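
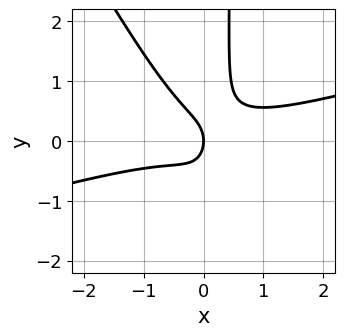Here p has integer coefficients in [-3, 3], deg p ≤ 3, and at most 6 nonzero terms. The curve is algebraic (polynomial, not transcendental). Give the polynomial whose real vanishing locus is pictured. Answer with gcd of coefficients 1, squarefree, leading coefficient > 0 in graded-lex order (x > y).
x^3 - 3*x^2*y - 2*x*y^2 + y^2 + x

(a) Degree: no degree-2 curve has this shape, so deg p = 3.
(b) Reading off the gridlines: one x-axis crossing is at x = 0; it meets the y-axis at y = 0 (among the integer gridlines).
(c) Fitting integer coefficients to these (and the overall shape) gives p.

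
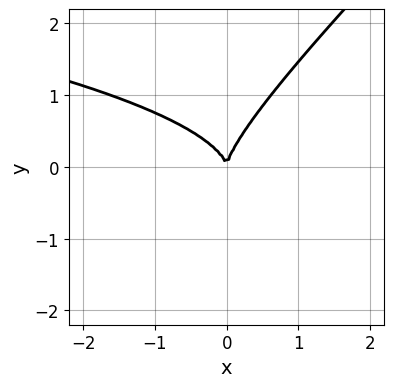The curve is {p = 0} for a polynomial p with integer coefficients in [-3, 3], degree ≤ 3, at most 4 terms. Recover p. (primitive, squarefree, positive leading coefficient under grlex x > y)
x*y^2 - y^3 + x^2

1. The degree is 3 — a generic line meets the curve in up to 3 points.
2. From the visible intercepts: one x-axis crossing is at x = 0; it crosses the y-axis at the gridline y = 0.
3. Solving for integer coefficients yields p as stated.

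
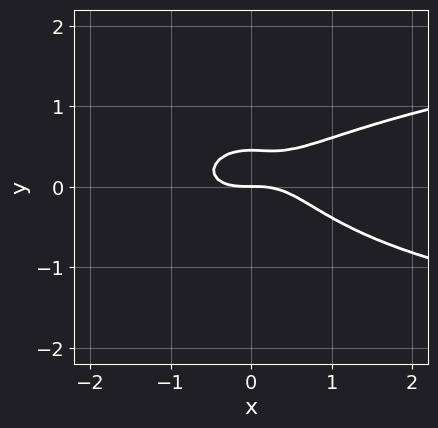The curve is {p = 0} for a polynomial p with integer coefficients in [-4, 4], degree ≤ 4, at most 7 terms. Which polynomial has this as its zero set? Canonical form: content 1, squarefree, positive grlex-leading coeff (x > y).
2*x^2*y^2 + y^4 - x^3 + 2*y^2 - y

1. deg p = 4. No degree-3 curve has this shape.
2. Reading off the gridlines: it crosses the x-axis at the gridline x = 0; one y-axis crossing is at y = 0.
3. Assembling these constraints gives the stated polynomial.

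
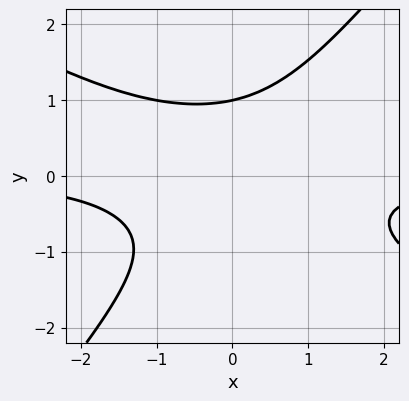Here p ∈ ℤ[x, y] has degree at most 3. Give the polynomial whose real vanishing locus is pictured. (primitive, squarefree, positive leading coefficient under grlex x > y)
(a) Degree: no degree-2 curve has this shape, so deg p = 3.
(b) From the axis intercepts and sections: no x-intercept at any integer in the box; one y-axis crossing is at y = 1.
(c) These observations pin down the coefficients.

2*x^2*y + 2*x*y^2 - 3*y^3 + 3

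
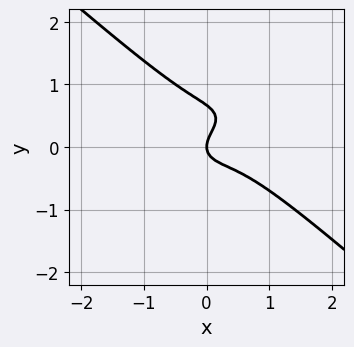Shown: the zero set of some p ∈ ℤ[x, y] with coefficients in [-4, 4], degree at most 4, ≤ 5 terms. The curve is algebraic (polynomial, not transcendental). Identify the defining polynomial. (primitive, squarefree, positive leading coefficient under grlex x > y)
2*x^3 + 3*y^3 - x^2 - 2*y^2 + x

1. deg p = 3. A generic line meets the curve in up to 3 points.
2. Checking where it meets the axes: it meets the y-axis at y = 0 (among the integer gridlines); it crosses the x-axis at the gridline x = 0.
3. The integer polynomial consistent with all of this is the stated p.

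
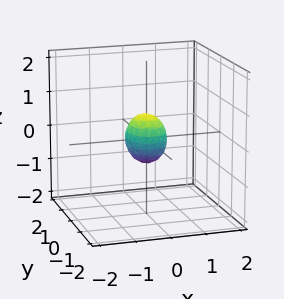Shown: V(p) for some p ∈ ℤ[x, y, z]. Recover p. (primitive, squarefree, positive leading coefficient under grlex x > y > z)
3*x^2 + 2*y^2 + 2*z^2 - 1

First, deg p = 2. A closed, bounded, convex surface; a quadric.
Next, symmetries: the x ↦ −x reflection is a symmetry, so x appears only in even powers; the z ↦ −z reflection is a symmetry, so z appears only in even powers; mirror symmetry y ↦ −y ⇒ only even powers of y.
Finally, fitting integer coefficients to these (and the overall shape) gives p.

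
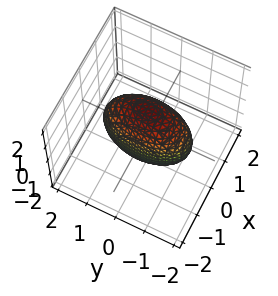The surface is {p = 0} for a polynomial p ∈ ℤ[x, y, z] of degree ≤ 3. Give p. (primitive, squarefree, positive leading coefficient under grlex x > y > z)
First, deg p = 2. A closed, bounded, convex surface; a quadric.
Next, symmetries: the y ↦ −y reflection is a symmetry, so y appears only in even powers; mirror symmetry x ↦ −x ⇒ only even powers of x; mirror symmetry z ↦ −z ⇒ only even powers of z.
Finally, putting this together gives p.

3*x^2 + y^2 + z^2 - 2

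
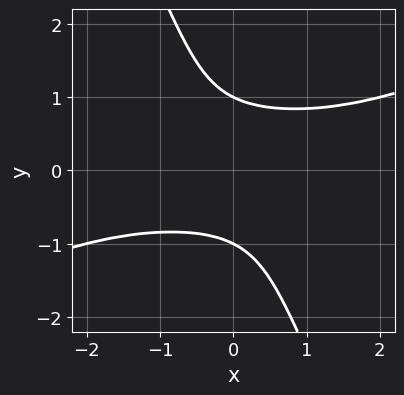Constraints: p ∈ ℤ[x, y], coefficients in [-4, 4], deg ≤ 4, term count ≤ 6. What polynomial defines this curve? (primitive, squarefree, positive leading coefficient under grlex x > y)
x^2*y^2 - 2*x*y^3 - y^4 + 1

First, deg p = 4. No degree-3 curve has this shape.
Then, from the axis intercepts and sections: the curve avoids every integer x-axis point in the box; among the integer gridlines, it crosses the y-axis at y ∈ {-1, 1}.
Finally, solving for integer coefficients yields p as stated.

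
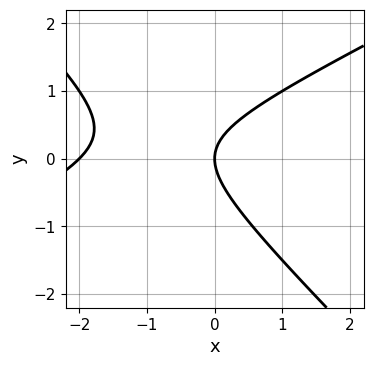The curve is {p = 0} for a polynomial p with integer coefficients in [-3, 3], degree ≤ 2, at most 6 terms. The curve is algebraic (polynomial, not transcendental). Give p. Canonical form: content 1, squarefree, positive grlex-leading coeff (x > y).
The degree is 2 — a generic line meets the curve in up to 2 points.
Reading off the gridlines: among the integer gridlines, it crosses the x-axis at x ∈ {-2, 0}; one y-axis crossing is at y = 0.
Assembling these constraints gives the stated polynomial.

x^2 - x*y - 2*y^2 + 2*x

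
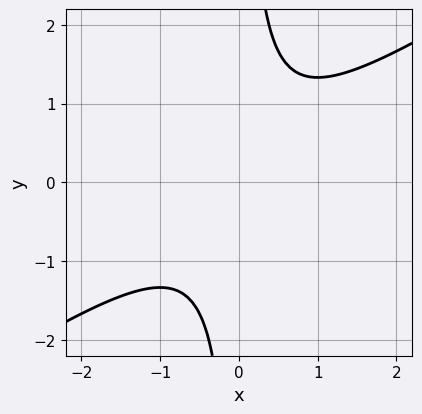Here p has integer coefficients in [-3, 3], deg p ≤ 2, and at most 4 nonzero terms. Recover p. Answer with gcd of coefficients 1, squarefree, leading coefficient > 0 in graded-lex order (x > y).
2*x^2 - 3*x*y + 2

(a) deg p = 2. A generic line meets the curve in up to 2 points.
(b) Checking where it meets the axes: it misses every integer gridline on the x-axis; no y-intercept at any integer in the box.
(c) The integer polynomial consistent with all of this is the stated p.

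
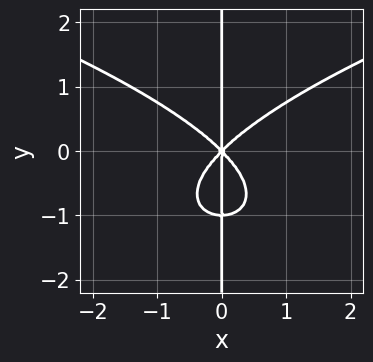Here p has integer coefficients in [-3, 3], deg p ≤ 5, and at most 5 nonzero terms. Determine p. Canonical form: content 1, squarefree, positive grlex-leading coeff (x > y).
The degree is 4 — a generic line meets the curve in up to 4 points.
Checking where it meets the axes: it meets the x-axis at x = 0 (among the integer gridlines); the visible y-axis segment lies entirely on the curve.
Putting this together gives p.

x*y^3 - x^3 + x*y^2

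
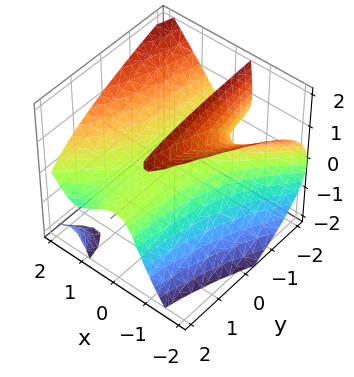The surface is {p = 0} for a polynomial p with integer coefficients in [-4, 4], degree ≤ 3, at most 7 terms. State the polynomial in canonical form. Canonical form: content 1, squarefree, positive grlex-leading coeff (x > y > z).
I count 2 distinct pieces. They look like related sheets of one shape, so recover p as a whole.
deg p = 3. The shape is more complex than any degree-2 surface.
Checking where it meets the axes: the visible y-axis segment lies entirely on the surface; one z-axis crossing is at z = 0; it meets the x-axis at x = 0 (among the integer gridlines).
These observations pin down the coefficients.

2*x^3 - 2*x^2*y - 2*x*z^2 - 2*x*z - 3*z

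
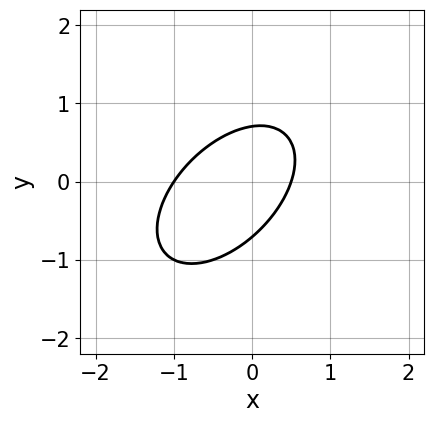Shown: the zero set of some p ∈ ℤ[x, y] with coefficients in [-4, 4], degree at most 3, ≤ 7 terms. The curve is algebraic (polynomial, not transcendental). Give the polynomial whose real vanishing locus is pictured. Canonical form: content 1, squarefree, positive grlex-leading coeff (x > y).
(a) The degree is 2 — no degree-1 curve has this shape.
(b) From the axis intercepts and sections: one x-axis crossing is at x = -1.
(c) These observations pin down the coefficients.

2*x^2 - 2*x*y + 2*y^2 + x - 1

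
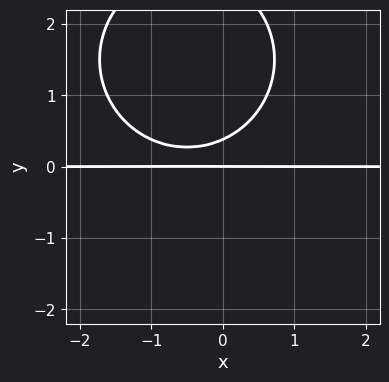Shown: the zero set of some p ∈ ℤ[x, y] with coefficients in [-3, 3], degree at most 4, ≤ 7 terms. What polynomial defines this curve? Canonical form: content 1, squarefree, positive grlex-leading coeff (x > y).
Degree: the shape is more complex than any degree-2 curve, so deg p = 3.
Against the integer gridlines: every point of the x-axis in the box is on the curve; it meets the y-axis at y = 0 (among the integer gridlines).
The integer polynomial consistent with all of this is the stated p.

x^2*y + y^3 + x*y - 3*y^2 + y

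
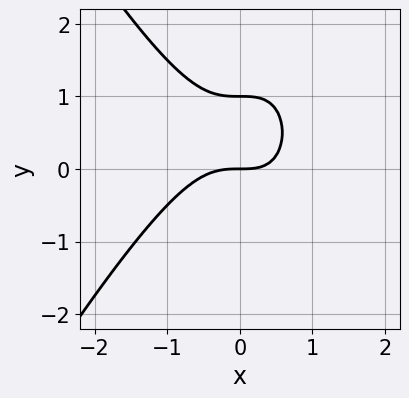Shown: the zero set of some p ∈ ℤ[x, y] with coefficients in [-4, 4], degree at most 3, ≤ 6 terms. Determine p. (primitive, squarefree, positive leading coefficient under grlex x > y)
3*x^3 - x*y^2 + x*y + 3*y^2 - 3*y

First, the degree is 3 — a generic line meets the curve in up to 3 points.
Next, checking where it meets the axes: it crosses the x-axis at the gridline x = 0; the y-axis gridline crossings are at y ∈ {0, 1}.
Finally, together with the visible shape, these determine p as stated.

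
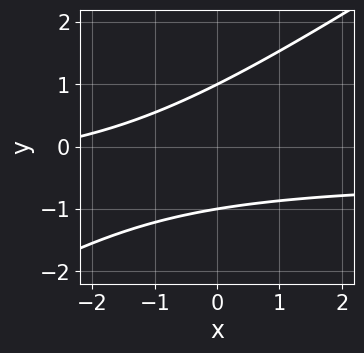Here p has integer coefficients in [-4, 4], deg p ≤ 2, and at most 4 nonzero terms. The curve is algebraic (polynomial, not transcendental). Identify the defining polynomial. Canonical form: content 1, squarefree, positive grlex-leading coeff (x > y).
2*x*y - 3*y^2 + x + 3

(a) deg p = 2. The shape is more complex than any degree-1 curve.
(b) Against the integer gridlines: it misses every integer gridline on the x-axis; the y-axis gridline crossings are at y ∈ {-1, 1}.
(c) Fitting integer coefficients to these (and the overall shape) gives p.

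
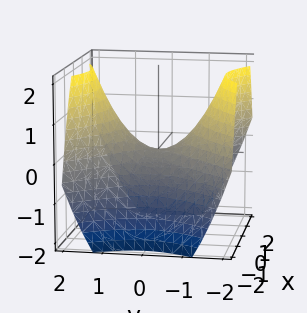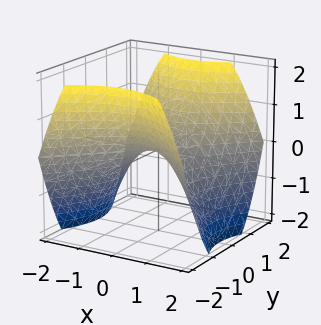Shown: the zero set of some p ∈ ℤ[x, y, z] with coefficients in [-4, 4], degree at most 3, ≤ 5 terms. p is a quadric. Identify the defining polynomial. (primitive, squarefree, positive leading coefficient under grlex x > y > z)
2*x^2 - 2*y^2 + 3*z

(a) deg p = 2.
(b) Symmetries: it's symmetric under x → −x, forcing even powers of x; mirror symmetry y ↦ −y ⇒ only even powers of y.
(c) From the visible intercepts: it meets the x-axis at x = 0 (among the integer gridlines); it meets the y-axis at y = 0 (among the integer gridlines); one z-axis crossing is at z = 0.
(d) Matching integer coefficients to the picture gives p.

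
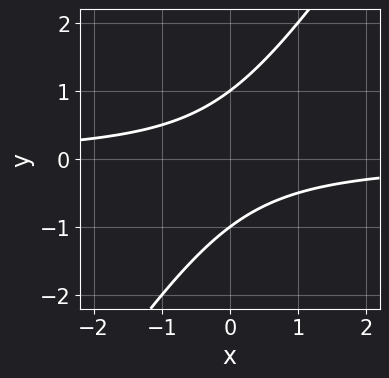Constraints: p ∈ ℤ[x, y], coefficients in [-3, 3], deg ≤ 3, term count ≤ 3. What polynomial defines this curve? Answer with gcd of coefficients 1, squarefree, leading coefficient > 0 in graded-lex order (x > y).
3*x*y - 2*y^2 + 2

First, degree: no degree-1 curve has this shape, so deg p = 2.
Next, reading off the gridlines: no x-intercept at any integer in the box; the y-axis gridline crossings are at y ∈ {-1, 1}.
Finally, these observations pin down the coefficients.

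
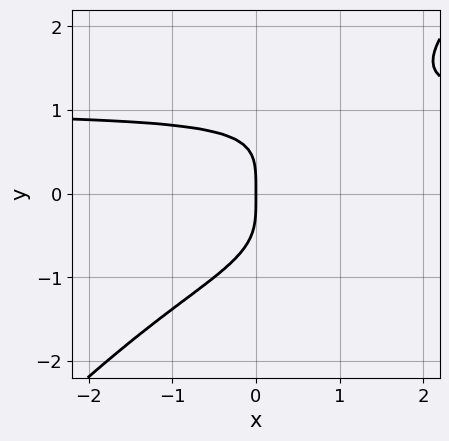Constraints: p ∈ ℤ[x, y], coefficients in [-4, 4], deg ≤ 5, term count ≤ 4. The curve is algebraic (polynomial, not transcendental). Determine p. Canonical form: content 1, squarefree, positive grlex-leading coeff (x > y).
1. deg p = 4.
2. From the axis intercepts and sections: it meets the y-axis at y = 0 (among the integer gridlines); it meets the x-axis at x = 0 (among the integer gridlines).
3. Solving for integer coefficients yields p as stated.

x*y^3 - y^4 - x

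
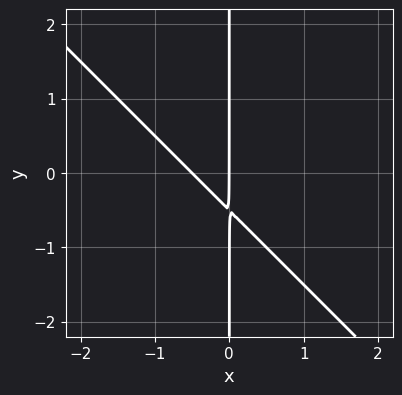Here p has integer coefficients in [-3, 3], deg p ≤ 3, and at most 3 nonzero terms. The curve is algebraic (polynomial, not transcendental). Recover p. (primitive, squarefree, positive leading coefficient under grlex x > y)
(a) Degree: a generic line meets the curve in up to 2 points, so deg p = 2.
(b) From the visible intercepts: every point of the y-axis in the box is on the curve; it meets the x-axis at x = 0 (among the integer gridlines).
(c) Solving for integer coefficients yields p as stated.

2*x^2 + 2*x*y + x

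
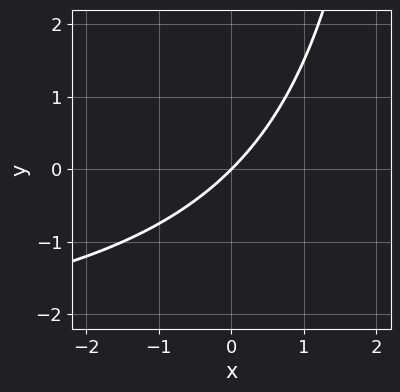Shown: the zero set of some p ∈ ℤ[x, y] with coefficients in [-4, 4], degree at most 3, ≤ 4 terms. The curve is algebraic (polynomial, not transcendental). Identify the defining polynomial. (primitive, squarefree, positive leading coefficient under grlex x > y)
1. Degree: the shape is more complex than any degree-1 curve, so deg p = 2.
2. From the axis intercepts and sections: it meets the x-axis at x = 0 (among the integer gridlines); one y-axis crossing is at y = 0.
3. Together with the visible shape, these determine p as stated.

x*y + 3*x - 3*y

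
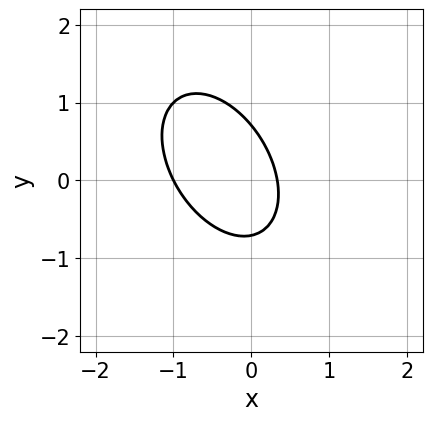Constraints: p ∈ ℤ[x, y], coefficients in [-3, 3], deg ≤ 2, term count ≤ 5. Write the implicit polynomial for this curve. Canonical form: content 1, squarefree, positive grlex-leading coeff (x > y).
3*x^2 + 2*x*y + 2*y^2 + 2*x - 1

deg p = 2.
Checking where it meets the axes: one x-axis crossing is at x = -1.
Assembling these constraints gives the stated polynomial.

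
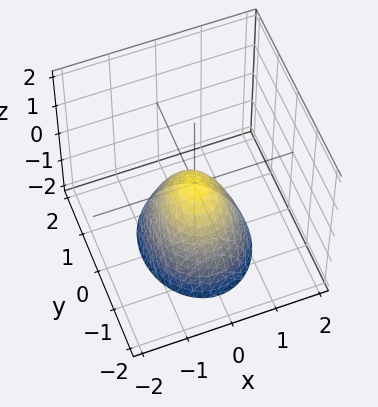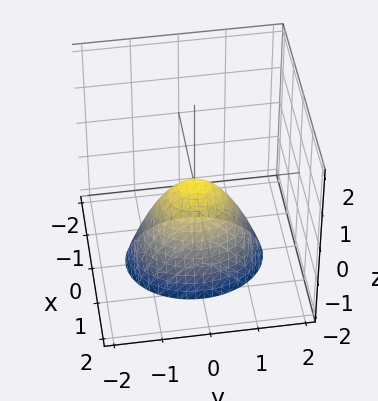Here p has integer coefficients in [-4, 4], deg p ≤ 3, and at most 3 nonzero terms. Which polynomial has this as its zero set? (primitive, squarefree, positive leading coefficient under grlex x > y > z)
3*x^2 + 2*y^2 + 2*z

(a) The degree is 2 — a paraboloid; a quadric.
(b) Symmetries: mirror symmetry x ↦ −x ⇒ only even powers of x; it's symmetric under y → −y, forcing even powers of y.
(c) Reading off the gridlines: it crosses the x-axis at the gridline x = 0; it meets the z-axis at z = 0 (among the integer gridlines).
(d) Fitting integer coefficients to these (and the overall shape) gives p.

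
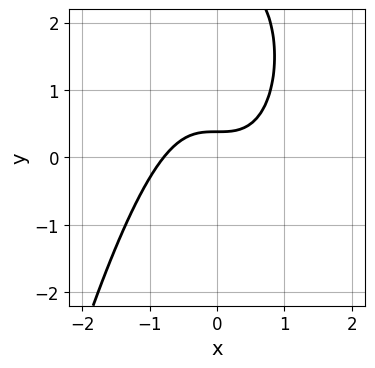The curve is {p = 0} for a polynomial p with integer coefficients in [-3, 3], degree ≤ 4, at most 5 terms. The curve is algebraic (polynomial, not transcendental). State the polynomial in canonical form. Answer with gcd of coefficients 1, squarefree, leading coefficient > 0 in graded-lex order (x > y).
2*x^3 + y^2 - 3*y + 1

(a) deg p = 3. The shape is more complex than any degree-2 curve.
(b) Matching integer coefficients to the picture gives p.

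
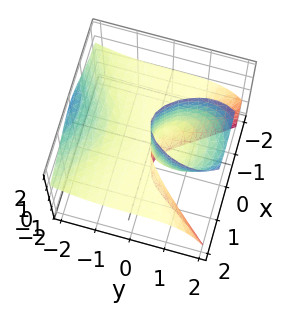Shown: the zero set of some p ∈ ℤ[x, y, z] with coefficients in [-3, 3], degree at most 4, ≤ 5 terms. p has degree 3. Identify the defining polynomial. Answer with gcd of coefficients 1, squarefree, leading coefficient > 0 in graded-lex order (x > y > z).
1. The degree is 3 — the shape is more complex than any degree-2 surface.
2. Observable constraints: it crosses the y-axis at the gridline y = 0; the visible x-axis segment lies entirely on the surface; every point of the z-axis in the box is on the surface.
3. Putting this together gives p.

3*x^2*z + y^3 - 3*y*z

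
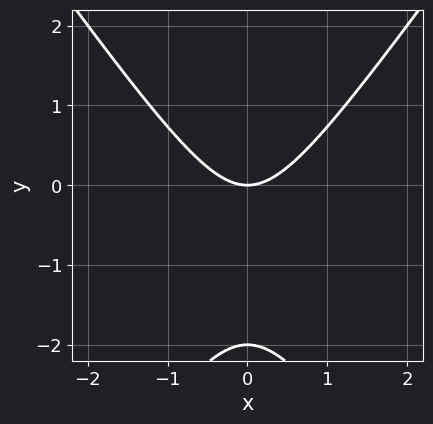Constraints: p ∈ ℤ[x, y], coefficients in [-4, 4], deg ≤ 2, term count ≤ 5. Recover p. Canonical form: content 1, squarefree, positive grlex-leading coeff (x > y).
2*x^2 - y^2 - 2*y

(a) The degree is 2 — no degree-1 curve has this shape.
(b) Symmetries: it's symmetric under x → −x, forcing even powers of x.
(c) Checking where it meets the axes: the y-axis gridline crossings are at y ∈ {-2, 0}; it meets the x-axis at x = 0 (among the integer gridlines).
(d) Putting this together gives p.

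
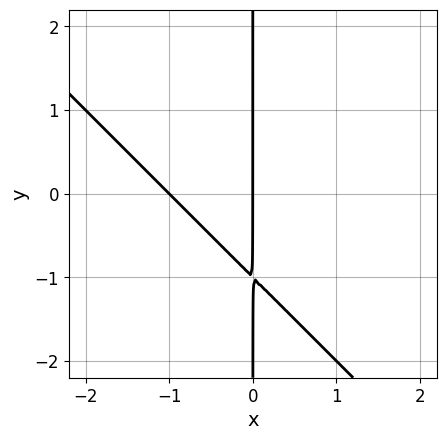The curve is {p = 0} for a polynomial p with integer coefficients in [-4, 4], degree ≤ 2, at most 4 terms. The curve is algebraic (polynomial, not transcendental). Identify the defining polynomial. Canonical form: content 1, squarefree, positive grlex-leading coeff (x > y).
x^2 + x*y + x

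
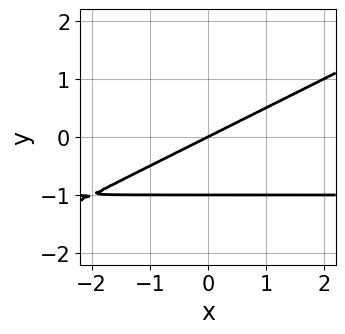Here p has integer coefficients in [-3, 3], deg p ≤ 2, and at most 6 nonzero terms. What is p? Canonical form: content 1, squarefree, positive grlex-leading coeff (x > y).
x*y - 2*y^2 + x - 2*y

deg p = 2. No degree-1 curve has this shape.
Checking where it meets the axes: the y-axis gridline crossings are at y ∈ {-1, 0}; one x-axis crossing is at x = 0.
These observations pin down the coefficients.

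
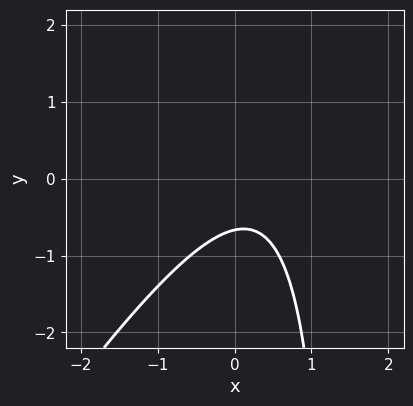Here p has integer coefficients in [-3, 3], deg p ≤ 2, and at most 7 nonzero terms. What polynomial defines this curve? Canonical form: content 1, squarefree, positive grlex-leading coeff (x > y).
(a) The degree is 2 — a generic line meets the curve in up to 2 points.
(b) Reading off the gridlines: no x-intercept at any integer in the box.
(c) Fitting integer coefficients to these (and the overall shape) gives p.

3*x^2 - 2*x*y - 2*x + 3*y + 2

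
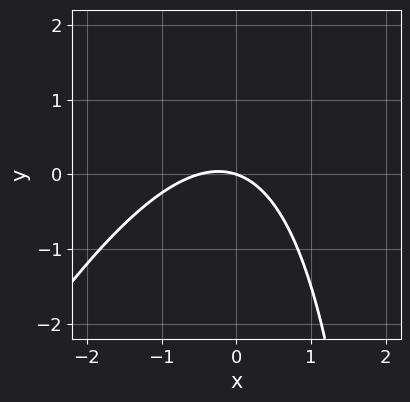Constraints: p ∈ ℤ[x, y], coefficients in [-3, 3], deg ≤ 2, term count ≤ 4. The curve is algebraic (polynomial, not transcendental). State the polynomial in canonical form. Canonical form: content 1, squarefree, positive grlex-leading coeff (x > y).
2*x^2 - x*y + x + 3*y

deg p = 2. A generic line meets the curve in up to 2 points.
Checking where it meets the axes: it meets the x-axis at x = 0 (among the integer gridlines); it meets the y-axis at y = 0 (among the integer gridlines).
Putting this together gives p.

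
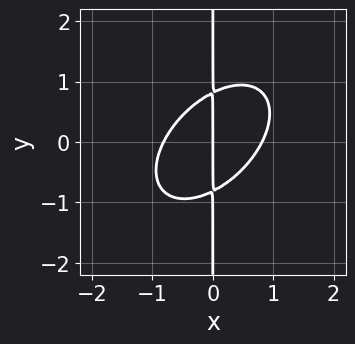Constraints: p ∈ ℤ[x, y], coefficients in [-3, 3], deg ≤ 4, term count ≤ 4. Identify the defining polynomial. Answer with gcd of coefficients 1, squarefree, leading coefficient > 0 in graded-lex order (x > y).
First, degree: a generic line meets the curve in up to 3 points, so deg p = 3.
Next, reading off the gridlines: it meets the x-axis at x = 0 (among the integer gridlines); every point of the y-axis in the box is on the curve.
Finally, these observations pin down the coefficients.

3*x^3 - 3*x^2*y + 3*x*y^2 - 2*x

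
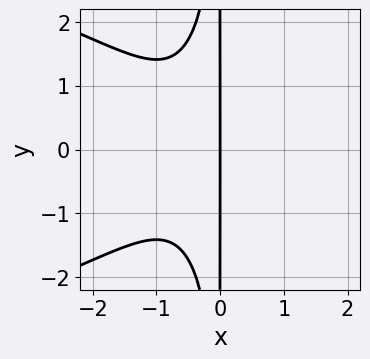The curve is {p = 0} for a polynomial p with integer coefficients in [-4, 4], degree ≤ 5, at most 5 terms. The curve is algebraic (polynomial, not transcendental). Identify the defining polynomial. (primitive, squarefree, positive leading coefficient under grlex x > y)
1. The degree is 4 — the shape is more complex than any degree-3 curve.
2. Symmetries: the y ↦ −y reflection is a symmetry, so y appears only in even powers.
3. Against the integer gridlines: every point of the y-axis in the box is on the curve; one x-axis crossing is at x = 0.
4. Assembling these constraints gives the stated polynomial.

x^2*y^2 + 2*x^3 + 2*x^2 + 2*x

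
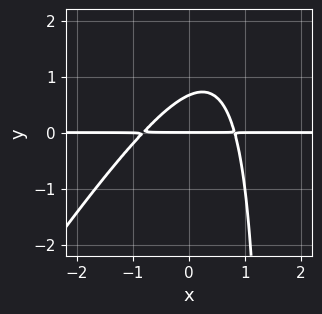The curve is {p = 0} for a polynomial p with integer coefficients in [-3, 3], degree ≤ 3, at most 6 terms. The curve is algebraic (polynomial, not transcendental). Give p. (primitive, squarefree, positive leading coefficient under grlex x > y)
1. deg p = 3.
2. Against the integer gridlines: every point of the x-axis in the box is on the curve; it crosses the y-axis at the gridline y = 0.
3. The integer polynomial consistent with all of this is the stated p.

3*x^2*y - 2*x*y^2 + 3*y^2 - 2*y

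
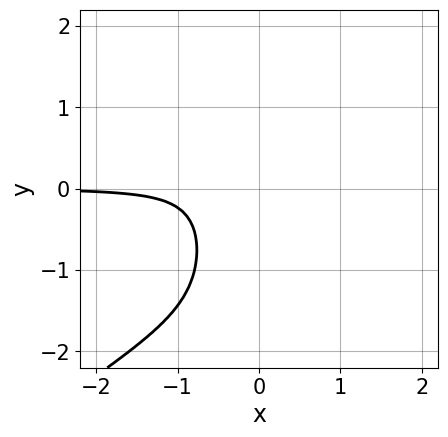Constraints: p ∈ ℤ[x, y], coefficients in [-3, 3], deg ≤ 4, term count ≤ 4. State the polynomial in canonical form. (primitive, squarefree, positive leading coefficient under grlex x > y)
2*x^3*y - 3*x^2*y^2 - 3*x^2*y - 1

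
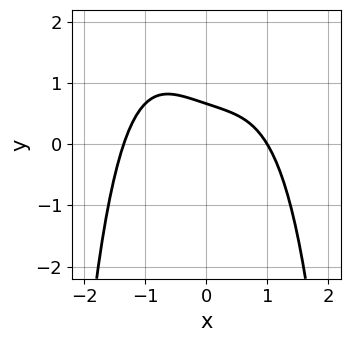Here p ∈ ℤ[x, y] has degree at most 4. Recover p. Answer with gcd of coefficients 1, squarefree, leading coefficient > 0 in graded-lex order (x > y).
(a) The degree is 4 — the shape is more complex than any degree-3 curve.
(b) Observable constraints: it meets the x-axis at x = 1 (among the integer gridlines).
(c) Fitting integer coefficients to these (and the overall shape) gives p.

x^4 + x + 3*y - 2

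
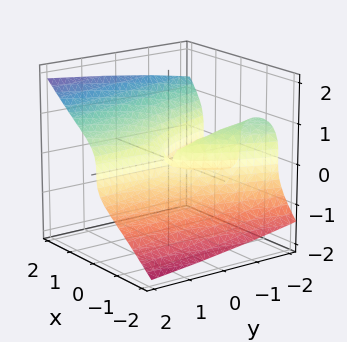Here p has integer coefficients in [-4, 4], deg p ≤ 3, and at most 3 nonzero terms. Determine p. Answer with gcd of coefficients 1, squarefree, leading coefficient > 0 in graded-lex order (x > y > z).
x^3 - 2*z^3 + x*y

1. Degree: the shape is more complex than any degree-2 surface, so deg p = 3.
2. From the axis intercepts and sections: it meets the x-axis at x = 0 (among the integer gridlines); every point of the y-axis in the box is on the surface; one z-axis crossing is at z = 0.
3. Assembling these constraints gives the stated polynomial.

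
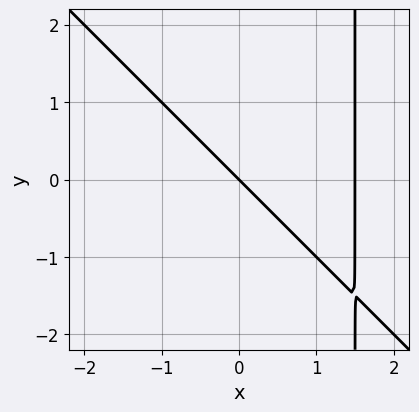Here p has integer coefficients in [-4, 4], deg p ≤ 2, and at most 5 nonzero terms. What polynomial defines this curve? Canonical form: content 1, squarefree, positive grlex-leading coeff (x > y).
2*x^2 + 2*x*y - 3*x - 3*y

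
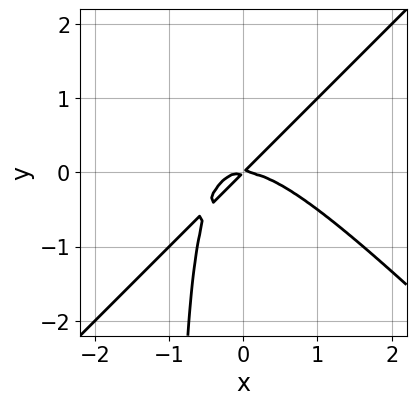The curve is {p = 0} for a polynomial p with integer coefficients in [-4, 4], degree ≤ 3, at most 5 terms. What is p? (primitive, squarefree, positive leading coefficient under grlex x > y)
1. The degree is 3 — the shape is more complex than any degree-2 curve.
2. From the visible intercepts: it crosses the y-axis at the gridline y = 0; it crosses the x-axis at the gridline x = 0.
3. Solving for integer coefficients yields p as stated.

x^3 - x*y^2 + x*y - y^2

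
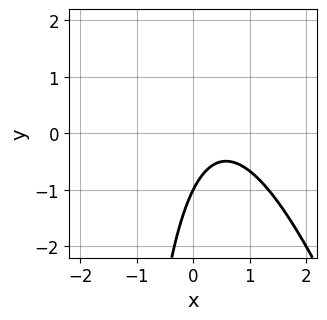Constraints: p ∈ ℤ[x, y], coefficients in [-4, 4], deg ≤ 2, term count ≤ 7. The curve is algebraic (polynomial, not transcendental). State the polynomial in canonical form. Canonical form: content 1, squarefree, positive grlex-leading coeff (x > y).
deg p = 2. A generic line meets the curve in up to 2 points.
From the visible intercepts: it crosses the y-axis at the gridline y = -1; the curve avoids every integer x-axis point in the box.
Matching integer coefficients to the picture gives p.

3*x^2 + x*y - 3*x + 2*y + 2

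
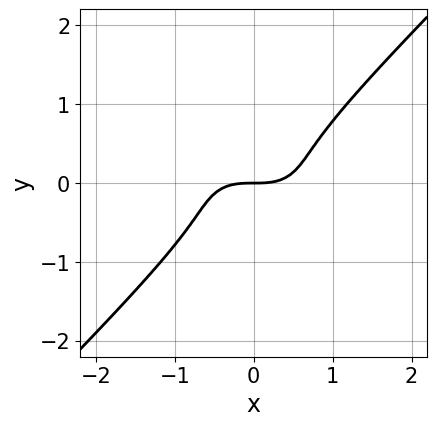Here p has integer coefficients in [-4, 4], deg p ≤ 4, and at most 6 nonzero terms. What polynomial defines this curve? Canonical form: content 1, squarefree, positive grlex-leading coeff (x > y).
x^3 + 2*x*y^2 - 3*y^3 - y

Degree: the shape is more complex than any degree-2 curve, so deg p = 3.
Checking where it meets the axes: one y-axis crossing is at y = 0; it crosses the x-axis at the gridline x = 0.
Fitting integer coefficients to these (and the overall shape) gives p.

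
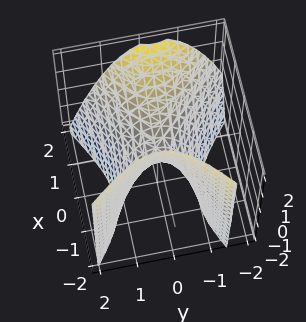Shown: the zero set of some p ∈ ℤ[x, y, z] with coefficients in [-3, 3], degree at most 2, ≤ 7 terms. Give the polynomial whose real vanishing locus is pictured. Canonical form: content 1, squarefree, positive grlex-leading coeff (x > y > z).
2*x^2 - x*y - x*z - 3*y^2 - 2*z

deg p = 2. No degree-1 surface has this shape.
Observable constraints: it crosses the z-axis at the gridline z = 0; it crosses the y-axis at the gridline y = 0; it meets the x-axis at x = 0 (among the integer gridlines).
Solving for integer coefficients yields p as stated.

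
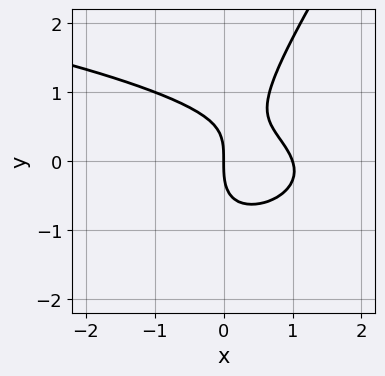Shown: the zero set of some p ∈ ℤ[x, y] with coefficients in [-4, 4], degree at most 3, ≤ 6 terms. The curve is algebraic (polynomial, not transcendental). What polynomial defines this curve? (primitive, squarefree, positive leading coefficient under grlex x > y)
3*x*y^2 - 2*y^3 + 3*x^2 + x*y - 3*x

First, degree: a generic line meets the curve in up to 3 points, so deg p = 3.
Then, from the visible intercepts: it meets the y-axis at y = 0 (among the integer gridlines); the x-axis gridline crossings are at x ∈ {0, 1}.
Finally, matching integer coefficients to the picture gives p.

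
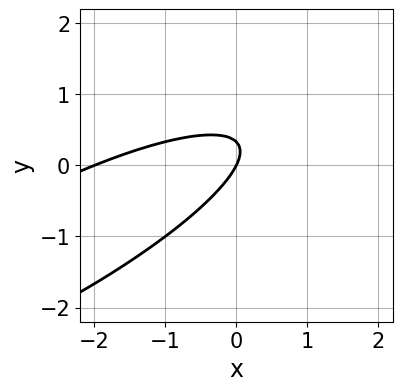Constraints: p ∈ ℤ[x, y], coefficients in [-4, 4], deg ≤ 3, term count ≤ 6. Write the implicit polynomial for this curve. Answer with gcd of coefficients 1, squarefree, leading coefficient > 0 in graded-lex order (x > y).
x^2 - 3*x*y + 3*y^2 + 2*x - y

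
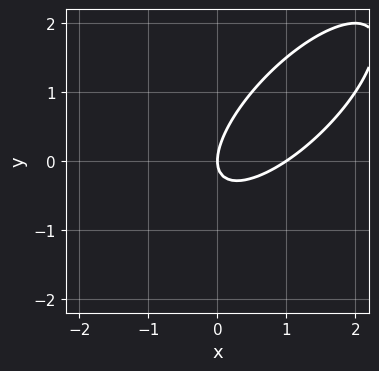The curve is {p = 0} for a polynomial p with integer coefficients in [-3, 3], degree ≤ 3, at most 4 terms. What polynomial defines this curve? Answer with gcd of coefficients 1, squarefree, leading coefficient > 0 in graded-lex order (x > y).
2*x^2 - 3*x*y + 2*y^2 - 2*x

Degree: no degree-1 curve has this shape, so deg p = 2.
Checking where it meets the axes: one y-axis crossing is at y = 0; the x-axis gridline crossings are at x ∈ {0, 1}.
The integer polynomial consistent with all of this is the stated p.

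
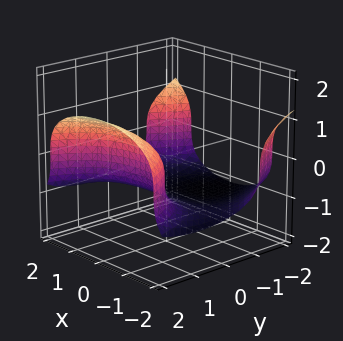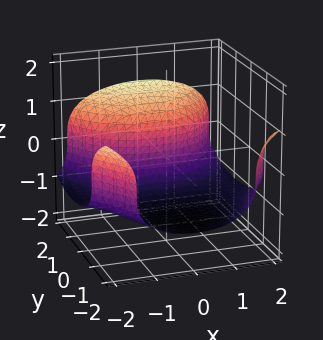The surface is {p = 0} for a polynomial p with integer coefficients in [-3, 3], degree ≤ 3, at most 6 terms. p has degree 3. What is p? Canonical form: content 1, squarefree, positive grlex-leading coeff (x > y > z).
x^2*y + 3*z^3 - y^2 - 3*y + 3

(a) Degree: no degree-2 surface has this shape, so deg p = 3.
(b) Against the integer gridlines: it meets the z-axis at z = -1 (among the integer gridlines); it misses every integer gridline on the x-axis.
(c) Matching integer coefficients to the picture gives p.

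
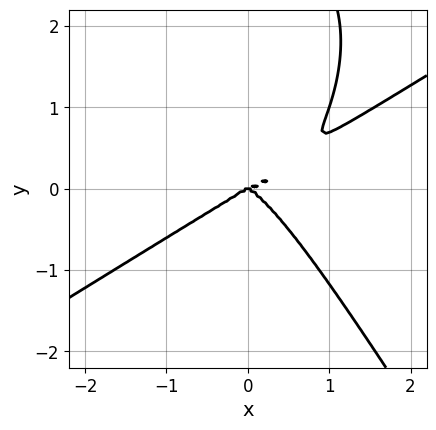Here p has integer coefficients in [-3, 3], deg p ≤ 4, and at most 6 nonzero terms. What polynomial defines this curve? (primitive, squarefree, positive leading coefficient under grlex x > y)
2*x^4 - 3*x^3*y - y^4 - x^2*y + 3*y^3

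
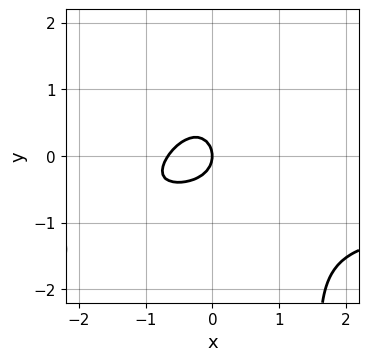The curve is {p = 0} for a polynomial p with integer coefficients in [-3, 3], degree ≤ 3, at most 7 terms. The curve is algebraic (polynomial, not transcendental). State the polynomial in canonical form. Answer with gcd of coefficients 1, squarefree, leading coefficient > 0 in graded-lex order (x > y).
(a) deg p = 3. A generic line meets the curve in up to 3 points.
(b) Against the integer gridlines: one y-axis crossing is at y = 0; it meets the x-axis at x = 0 (among the integer gridlines).
(c) Putting this together gives p.

3*x^2*y - x*y^2 + 3*x^2 + 3*y^2 + 2*x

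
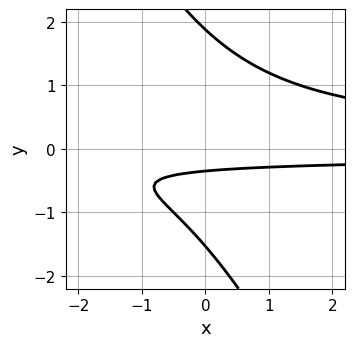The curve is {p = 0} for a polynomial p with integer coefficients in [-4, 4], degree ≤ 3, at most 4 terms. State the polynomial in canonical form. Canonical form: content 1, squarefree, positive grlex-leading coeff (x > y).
2*x*y^2 + y^3 - 3*y - 1

The degree is 3 — no degree-2 curve has this shape.
Against the integer gridlines: the curve avoids every integer x-axis point in the box.
Fitting integer coefficients to these (and the overall shape) gives p.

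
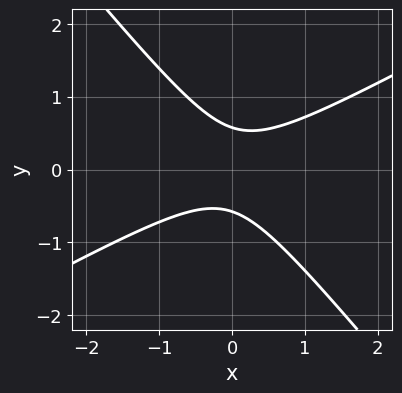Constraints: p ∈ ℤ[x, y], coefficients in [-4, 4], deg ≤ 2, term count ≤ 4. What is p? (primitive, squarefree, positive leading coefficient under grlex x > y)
First, the degree is 2 — the shape is more complex than any degree-1 curve.
Next, from the visible intercepts: it misses every integer gridline on the x-axis.
Finally, fitting integer coefficients to these (and the overall shape) gives p.

2*x^2 - 2*x*y - 3*y^2 + 1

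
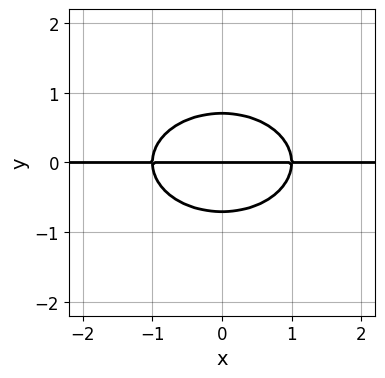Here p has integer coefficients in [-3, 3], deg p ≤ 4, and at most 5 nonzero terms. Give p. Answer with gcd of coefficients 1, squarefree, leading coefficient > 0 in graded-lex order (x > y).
deg p = 3. No degree-2 curve has this shape.
Symmetries: it's symmetric under x → −x, forcing even powers of x.
From the visible intercepts: the visible x-axis segment lies entirely on the curve; one y-axis crossing is at y = 0.
Fitting integer coefficients to these (and the overall shape) gives p.

x^2*y + 2*y^3 - y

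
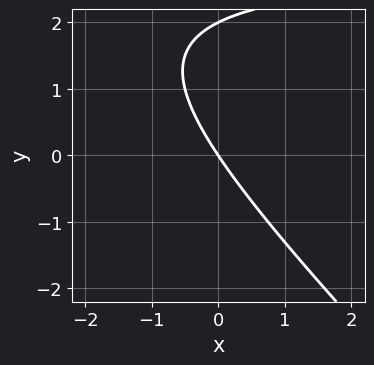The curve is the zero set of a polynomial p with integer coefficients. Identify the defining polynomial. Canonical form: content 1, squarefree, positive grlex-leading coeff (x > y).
1. Degree: the shape is more complex than any degree-1 curve, so deg p = 2.
2. From the visible intercepts: it crosses the x-axis at the gridline x = 0; the y-axis gridline crossings are at y ∈ {0, 2}.
3. The integer polynomial consistent with all of this is the stated p.

x*y + y^2 - 3*x - 2*y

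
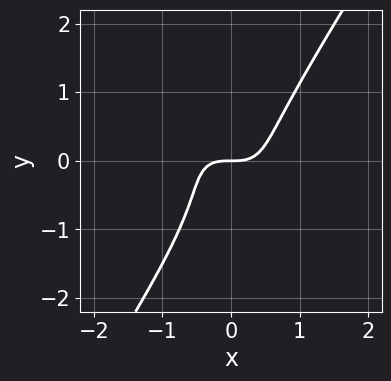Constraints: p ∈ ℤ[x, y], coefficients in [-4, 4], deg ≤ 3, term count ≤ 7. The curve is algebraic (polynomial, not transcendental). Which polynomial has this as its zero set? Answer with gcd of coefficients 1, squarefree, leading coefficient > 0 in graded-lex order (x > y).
(a) Degree: a generic line meets the curve in up to 3 points, so deg p = 3.
(b) Checking where it meets the axes: one y-axis crossing is at y = 0; it meets the x-axis at x = 0 (among the integer gridlines).
(c) Matching integer coefficients to the picture gives p.

3*x^3 + 3*x^2*y - 2*y^3 - y^2 - 2*y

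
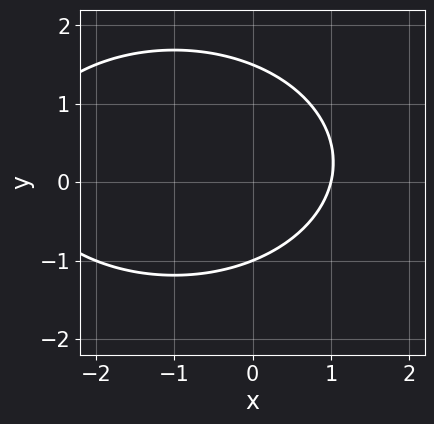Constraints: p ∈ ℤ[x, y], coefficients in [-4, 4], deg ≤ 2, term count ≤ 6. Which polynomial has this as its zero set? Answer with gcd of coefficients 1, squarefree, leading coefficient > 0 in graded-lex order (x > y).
x^2 + 2*y^2 + 2*x - y - 3

1. The degree is 2 — no degree-1 curve has this shape.
2. Observable constraints: one y-axis crossing is at y = -1; it meets the x-axis at x = 1 (among the integer gridlines).
3. These observations pin down the coefficients.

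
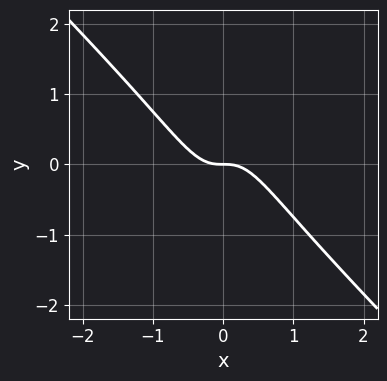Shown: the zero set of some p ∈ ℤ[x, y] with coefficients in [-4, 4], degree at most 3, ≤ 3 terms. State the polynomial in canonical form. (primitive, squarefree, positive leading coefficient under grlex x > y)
Degree: a generic line meets the curve in up to 3 points, so deg p = 3.
Against the integer gridlines: it crosses the y-axis at the gridline y = 0; one x-axis crossing is at x = 0.
These observations pin down the coefficients.

3*x^3 + 3*x^2*y + y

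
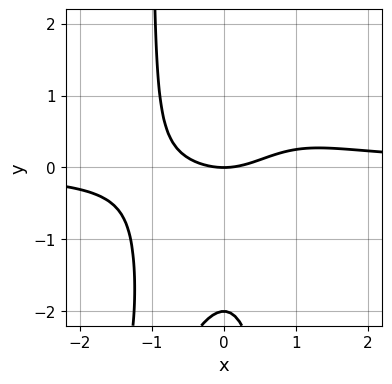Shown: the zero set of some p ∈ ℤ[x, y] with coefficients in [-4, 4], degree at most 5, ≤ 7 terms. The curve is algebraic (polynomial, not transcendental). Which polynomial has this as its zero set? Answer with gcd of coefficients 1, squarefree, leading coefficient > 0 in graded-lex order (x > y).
2*x^3*y - x^2*y^2 - x^2 + y^2 + 2*y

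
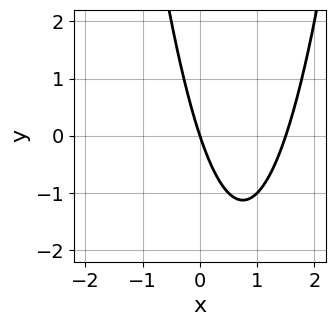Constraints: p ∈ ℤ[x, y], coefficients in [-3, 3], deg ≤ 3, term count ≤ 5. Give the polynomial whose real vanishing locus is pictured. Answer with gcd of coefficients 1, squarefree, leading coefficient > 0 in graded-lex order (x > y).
First, deg p = 2. A generic line meets the curve in up to 2 points.
Then, observable constraints: one y-axis crossing is at y = 0; it crosses the x-axis at the gridline x = 0.
Finally, putting this together gives p.

2*x^2 - 3*x - y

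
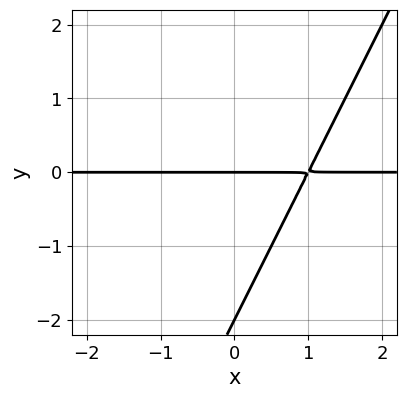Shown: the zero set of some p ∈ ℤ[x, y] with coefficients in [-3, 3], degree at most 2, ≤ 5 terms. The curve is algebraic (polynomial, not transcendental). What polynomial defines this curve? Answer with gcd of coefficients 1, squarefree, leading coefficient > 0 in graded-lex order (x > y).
First, deg p = 2.
Next, checking where it meets the axes: the y-axis gridline crossings are at y ∈ {-2, 0}; the visible x-axis segment lies entirely on the curve.
Finally, fitting integer coefficients to these (and the overall shape) gives p.

2*x*y - y^2 - 2*y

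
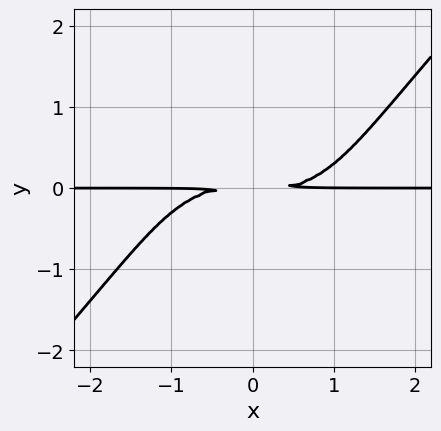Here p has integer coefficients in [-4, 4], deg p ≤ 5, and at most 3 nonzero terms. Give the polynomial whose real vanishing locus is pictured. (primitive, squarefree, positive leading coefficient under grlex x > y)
x^3*y - x*y^3 - 3*y^2

(a) Degree: no degree-3 curve has this shape, so deg p = 4.
(b) Checking where it meets the axes: the visible x-axis segment lies entirely on the curve.
(c) Together with the visible shape, these determine p as stated.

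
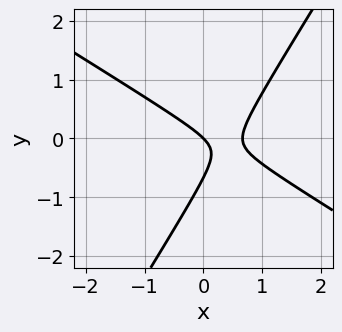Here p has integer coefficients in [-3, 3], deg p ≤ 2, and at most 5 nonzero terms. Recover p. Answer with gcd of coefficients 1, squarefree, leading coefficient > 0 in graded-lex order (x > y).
3*x^2 + 3*x*y - 3*y^2 - 2*x - 2*y

First, degree: the shape is more complex than any degree-1 curve, so deg p = 2.
Then, checking where it meets the axes: one x-axis crossing is at x = 0; it crosses the y-axis at the gridline y = 0.
Finally, fitting integer coefficients to these (and the overall shape) gives p.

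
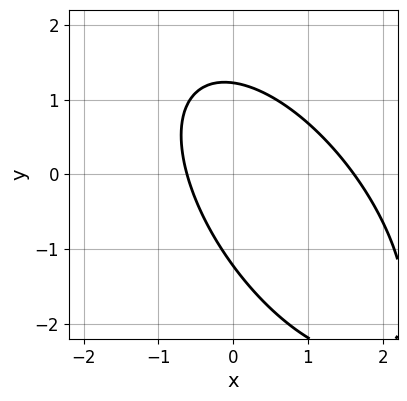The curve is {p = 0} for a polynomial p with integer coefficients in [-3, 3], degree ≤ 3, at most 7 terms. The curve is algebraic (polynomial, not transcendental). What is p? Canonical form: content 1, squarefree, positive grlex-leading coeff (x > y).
1. The degree is 2 — the shape is more complex than any degree-1 curve.
2. Putting this together gives p.

3*x^2 + 3*x*y + 2*y^2 - 3*x - 3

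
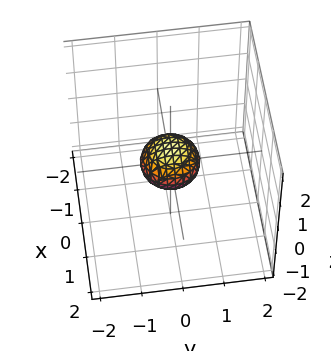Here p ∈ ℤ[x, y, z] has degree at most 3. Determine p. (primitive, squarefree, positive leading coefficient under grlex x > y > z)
(a) Degree: the shape is more complex than any degree-1 surface, so deg p = 2.
(b) Symmetries: the surface is invariant under rotation about z: p = q(x² + y², z).
(c) Reading off the gridlines: a circular section at z = 0 has radius between 0 and 1.
(d) Putting this together gives p.

2*x^2 + 2*y^2 + 3*z^2 - 1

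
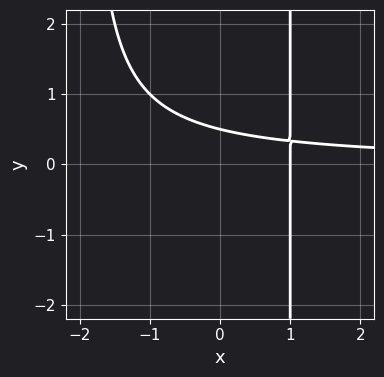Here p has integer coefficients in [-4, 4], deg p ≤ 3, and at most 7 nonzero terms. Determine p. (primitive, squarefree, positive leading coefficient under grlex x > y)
x^2*y + x*y - x - 2*y + 1

1. deg p = 3.
2. Checking where it meets the axes: it meets the x-axis at x = 1 (among the integer gridlines).
3. Assembling these constraints gives the stated polynomial.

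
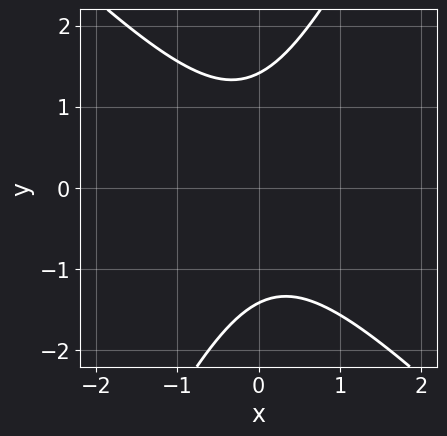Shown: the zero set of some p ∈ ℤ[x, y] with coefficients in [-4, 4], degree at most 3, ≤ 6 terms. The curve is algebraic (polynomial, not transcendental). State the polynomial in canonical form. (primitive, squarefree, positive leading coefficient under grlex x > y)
2*x^2 + x*y - y^2 + 2

deg p = 2. The shape is more complex than any degree-1 curve.
Reading off the gridlines: no x-intercept at any integer in the box.
Putting this together gives p.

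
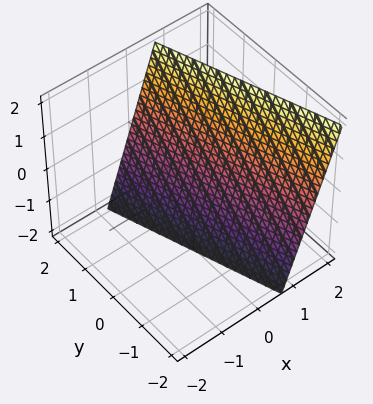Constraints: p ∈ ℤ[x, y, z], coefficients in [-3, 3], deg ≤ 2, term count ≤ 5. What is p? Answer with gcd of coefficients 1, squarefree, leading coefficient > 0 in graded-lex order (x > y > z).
3*x + y - z - 2

1. Degree: every cross-section is a straight line — this is a plane, so deg p = 1.
2. Observable constraints: one z-axis crossing is at z = -2; one y-axis crossing is at y = 2.
3. Assembling these constraints gives the stated polynomial.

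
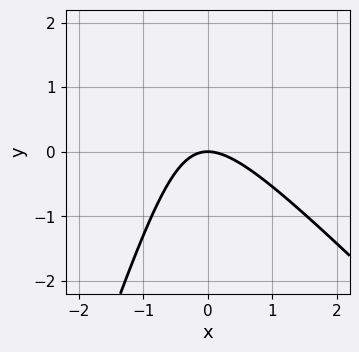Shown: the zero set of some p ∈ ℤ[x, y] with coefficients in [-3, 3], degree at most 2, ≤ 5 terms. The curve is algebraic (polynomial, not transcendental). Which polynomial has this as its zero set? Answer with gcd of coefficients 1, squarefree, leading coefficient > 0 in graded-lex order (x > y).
First, deg p = 2. The shape is more complex than any degree-1 curve.
Next, from the visible intercepts: it meets the x-axis at x = 0 (among the integer gridlines); it meets the y-axis at y = 0 (among the integer gridlines).
Finally, assembling these constraints gives the stated polynomial.

3*x^2 + 2*x*y - y^2 + 3*y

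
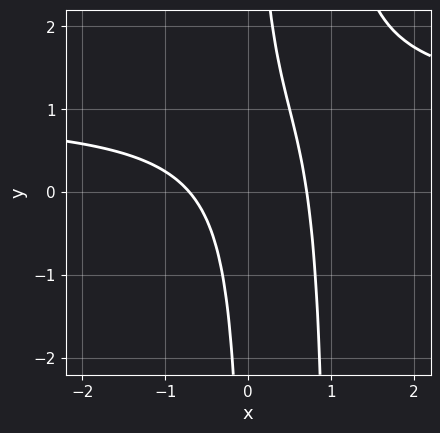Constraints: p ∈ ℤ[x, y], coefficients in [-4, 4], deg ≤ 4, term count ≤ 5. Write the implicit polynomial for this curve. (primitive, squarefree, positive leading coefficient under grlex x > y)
2*x^2*y - 2*x^2 - 2*x*y + 1

(a) The degree is 3 — no degree-2 curve has this shape.
(b) From the axis intercepts and sections: the curve avoids every integer y-axis point in the box.
(c) Matching integer coefficients to the picture gives p.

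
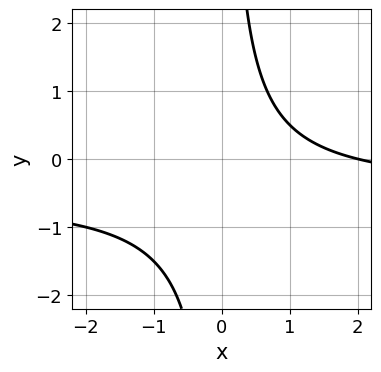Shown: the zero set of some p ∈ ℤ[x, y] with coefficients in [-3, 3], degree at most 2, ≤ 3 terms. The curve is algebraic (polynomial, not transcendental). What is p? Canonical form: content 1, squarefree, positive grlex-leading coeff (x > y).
2*x*y + x - 2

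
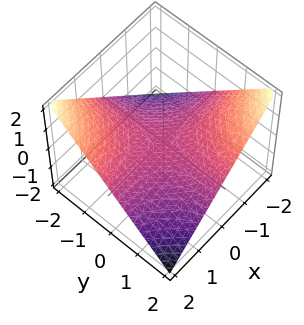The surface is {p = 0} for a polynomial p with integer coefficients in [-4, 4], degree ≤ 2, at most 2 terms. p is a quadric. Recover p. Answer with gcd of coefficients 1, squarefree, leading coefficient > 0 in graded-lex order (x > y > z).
Degree: a hyperbolic paraboloid; a quadric, so deg p = 2.
Against the integer gridlines: one z-axis crossing is at z = 0; every point of the x-axis in the box is on the surface.
Together with the visible shape, these determine p as stated.

x*y + 2*z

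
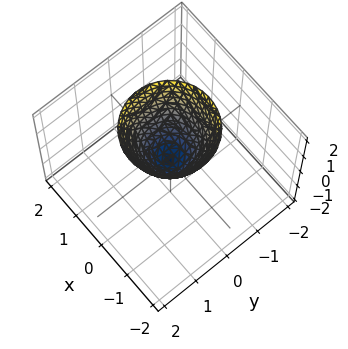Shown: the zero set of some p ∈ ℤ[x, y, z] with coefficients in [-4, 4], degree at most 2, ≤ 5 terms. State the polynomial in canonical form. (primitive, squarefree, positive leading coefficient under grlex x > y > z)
First, the degree is 2 — a paraboloid; a quadric.
Then, symmetries: the z-axis is an axis of rotation, so x and y enter only as x² + y².
Then, observable constraints: one z-axis crossing is at z = 0; one y-axis crossing is at y = 0; it meets the x-axis at x = 0 (among the integer gridlines).
Finally, assembling these constraints gives the stated polynomial.

3*x^2 + 3*y^2 - 2*z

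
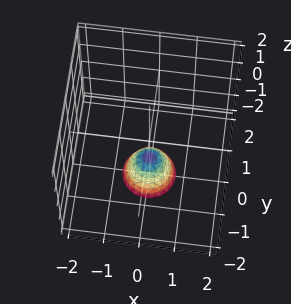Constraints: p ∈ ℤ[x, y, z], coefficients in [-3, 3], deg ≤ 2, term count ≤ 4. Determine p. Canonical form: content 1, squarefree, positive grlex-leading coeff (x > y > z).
2*x^2 + 2*y^2 + z + 1

(a) Degree: the shape is more complex than any degree-1 surface, so deg p = 2.
(b) Symmetries: rotational symmetry about the z-axis ⇒ p depends on x, y only through x² + y².
(c) From the axis intercepts and sections: it crosses the z-axis at the gridline z = -1; it misses every integer gridline on the y-axis; it misses every integer gridline on the x-axis; a circular section at z = -2 has radius between 0 and 1.
(d) Assembling these constraints gives the stated polynomial.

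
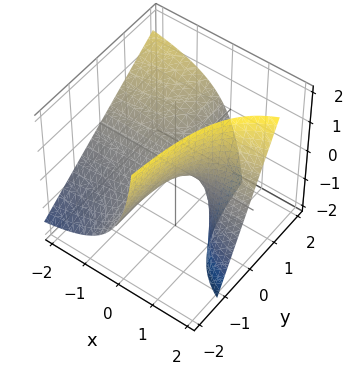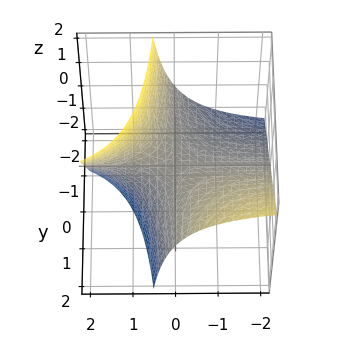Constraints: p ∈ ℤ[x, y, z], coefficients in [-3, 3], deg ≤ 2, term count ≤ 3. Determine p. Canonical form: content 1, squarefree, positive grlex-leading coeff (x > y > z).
1. deg p = 2. A generic line meets the surface in up to 2 points.
2. From the visible intercepts: the visible y-axis segment lies entirely on the surface; one z-axis crossing is at z = 0; every point of the x-axis in the box is on the surface.
3. The integer polynomial consistent with all of this is the stated p.

x*y - x*z + z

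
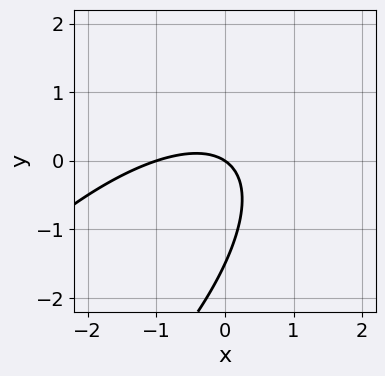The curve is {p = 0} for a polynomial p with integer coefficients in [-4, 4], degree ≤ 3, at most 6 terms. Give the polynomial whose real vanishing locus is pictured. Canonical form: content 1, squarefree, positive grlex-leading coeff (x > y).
(a) The degree is 2 — a generic line meets the curve in up to 2 points.
(b) Checking where it meets the axes: one y-axis crossing is at y = 0; among the integer gridlines, it crosses the x-axis at x ∈ {-1, 0}.
(c) The integer polynomial consistent with all of this is the stated p.

2*x^2 - 3*x*y + 2*y^2 + 2*x + 3*y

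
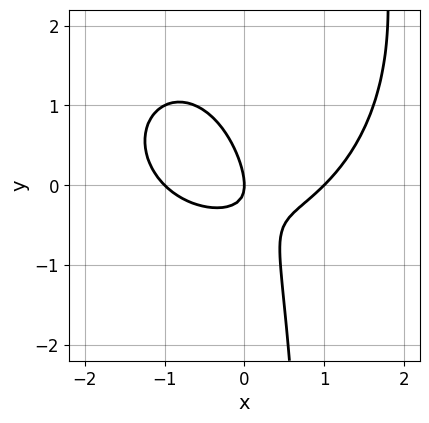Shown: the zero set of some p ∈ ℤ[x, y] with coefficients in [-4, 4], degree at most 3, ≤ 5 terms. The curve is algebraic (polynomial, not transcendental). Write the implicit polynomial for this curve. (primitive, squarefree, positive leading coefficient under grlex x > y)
x^3 + x*y^2 - 2*x*y - y^2 - x

deg p = 3. No degree-2 curve has this shape.
Reading off the gridlines: among the integer gridlines, it crosses the x-axis at x ∈ {-1, 0, 1}; it meets the y-axis at y = 0 (among the integer gridlines).
Together with the visible shape, these determine p as stated.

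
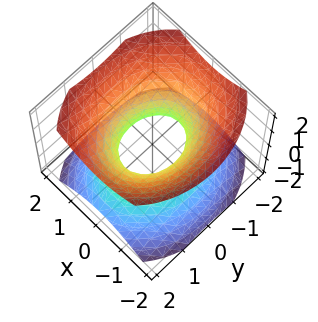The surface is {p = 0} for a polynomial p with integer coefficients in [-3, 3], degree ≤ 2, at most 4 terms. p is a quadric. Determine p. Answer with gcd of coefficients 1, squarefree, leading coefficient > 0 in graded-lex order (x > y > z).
Degree: one connected sheet with a waist; a quadric, so deg p = 2.
Symmetries: mirror symmetry x ↦ −x ⇒ only even powers of x; it's symmetric under z → −z, forcing even powers of z; the y ↦ −y reflection is a symmetry, so y appears only in even powers.
From the visible intercepts: it misses every integer gridline on the z-axis; among the integer gridlines, it crosses the y-axis at y ∈ {-1, 1}.
Fitting integer coefficients to these (and the overall shape) gives p.

3*x^2 + 2*y^2 - 3*z^2 - 2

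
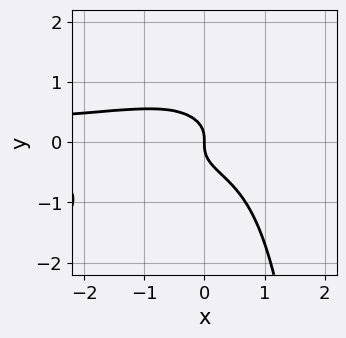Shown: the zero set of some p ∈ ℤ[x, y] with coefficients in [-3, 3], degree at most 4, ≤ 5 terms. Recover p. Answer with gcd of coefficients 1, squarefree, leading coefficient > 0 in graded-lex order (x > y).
2*x^2*y^2 - x*y^3 + x*y^2 + 3*y^3 + x

(a) Degree: the shape is more complex than any degree-3 curve, so deg p = 4.
(b) Observable constraints: one x-axis crossing is at x = 0; it meets the y-axis at y = 0 (among the integer gridlines).
(c) The integer polynomial consistent with all of this is the stated p.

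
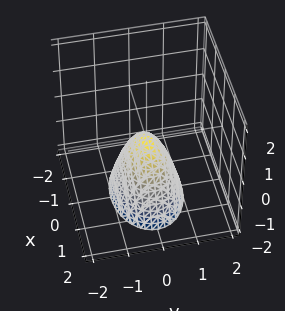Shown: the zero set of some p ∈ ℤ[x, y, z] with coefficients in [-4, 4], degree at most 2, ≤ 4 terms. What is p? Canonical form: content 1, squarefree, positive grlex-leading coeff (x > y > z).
x^2 + 2*y^2 + z

First, deg p = 2. A paraboloid; a quadric.
Next, symmetries: it's symmetric under x → −x, forcing even powers of x; mirror symmetry y ↦ −y ⇒ only even powers of y.
Then, from the visible intercepts: it crosses the x-axis at the gridline x = 0; one y-axis crossing is at y = 0; it crosses the z-axis at the gridline z = 0.
Finally, together with the visible shape, these determine p as stated.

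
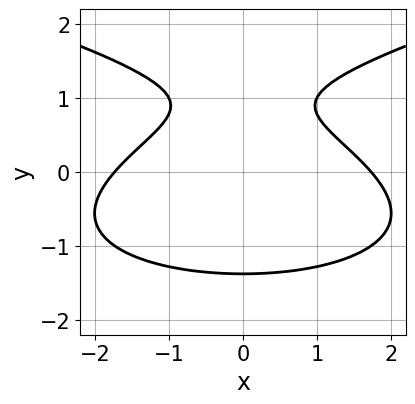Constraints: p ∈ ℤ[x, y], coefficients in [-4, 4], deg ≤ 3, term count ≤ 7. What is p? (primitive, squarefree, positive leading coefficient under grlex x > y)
First, deg p = 3.
Then, symmetries: it's symmetric under x → −x, forcing even powers of x.
Finally, together with the visible shape, these determine p as stated.

2*y^3 - x^2 - y^2 - 3*y + 3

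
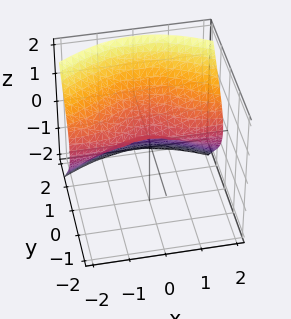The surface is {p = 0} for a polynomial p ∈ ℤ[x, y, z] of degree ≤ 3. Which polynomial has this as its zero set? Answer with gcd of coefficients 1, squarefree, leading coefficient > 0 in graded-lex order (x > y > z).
x^2*y + y^3 - 2*z^2

The degree is 3 — a generic line meets the surface in up to 3 points.
Against the integer gridlines: one y-axis crossing is at y = 0; every point of the x-axis in the box is on the surface; it crosses the z-axis at the gridline z = 0.
The integer polynomial consistent with all of this is the stated p.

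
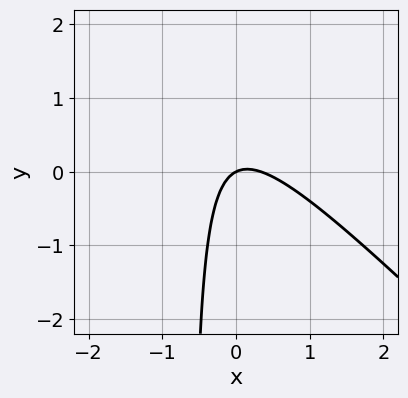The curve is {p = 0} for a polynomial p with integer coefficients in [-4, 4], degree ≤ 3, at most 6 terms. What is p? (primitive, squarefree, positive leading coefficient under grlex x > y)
3*x^2 + 3*x*y - x + 2*y

1. The degree is 2 — the shape is more complex than any degree-1 curve.
2. Checking where it meets the axes: it crosses the y-axis at the gridline y = 0; it meets the x-axis at x = 0 (among the integer gridlines).
3. The integer polynomial consistent with all of this is the stated p.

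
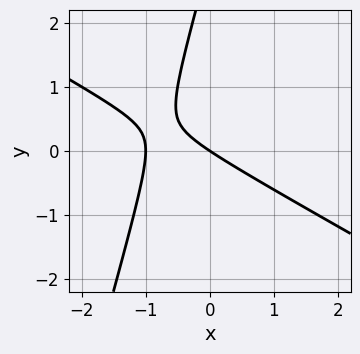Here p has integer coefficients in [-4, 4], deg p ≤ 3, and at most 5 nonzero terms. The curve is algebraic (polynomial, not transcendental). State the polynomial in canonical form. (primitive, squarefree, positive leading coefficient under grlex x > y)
2*x^2 + 3*x*y - y^2 + 2*x + 3*y

(a) deg p = 2. No degree-1 curve has this shape.
(b) Observable constraints: it meets the y-axis at y = 0 (among the integer gridlines); the x-axis gridline crossings are at x ∈ {-1, 0}.
(c) Solving for integer coefficients yields p as stated.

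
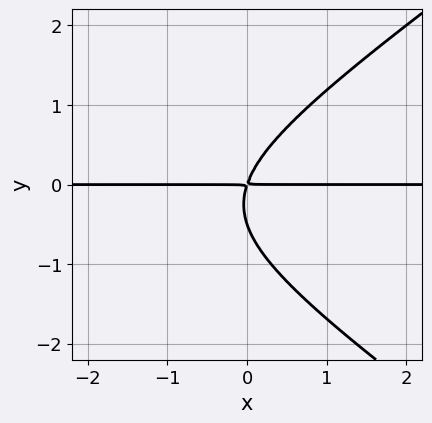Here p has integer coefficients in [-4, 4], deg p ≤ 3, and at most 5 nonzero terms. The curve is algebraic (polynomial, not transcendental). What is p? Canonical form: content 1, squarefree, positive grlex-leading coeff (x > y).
x^2*y - 2*y^3 + 3*x*y - y^2

First, the degree is 3 — the shape is more complex than any degree-2 curve.
Then, observable constraints: the visible x-axis segment lies entirely on the curve.
Finally, fitting integer coefficients to these (and the overall shape) gives p.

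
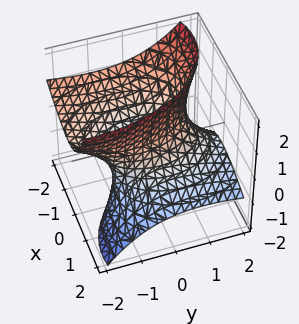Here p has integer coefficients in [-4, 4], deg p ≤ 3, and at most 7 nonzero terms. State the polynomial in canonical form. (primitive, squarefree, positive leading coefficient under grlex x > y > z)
2*x^2 + 3*x*z + y^2 + 2*y*z - z^2 - 2

1. Degree: the shape is more complex than any degree-1 surface, so deg p = 2.
2. Checking where it meets the axes: it misses every integer gridline on the z-axis; the x-axis gridline crossings are at x ∈ {-1, 1}.
3. Together with the visible shape, these determine p as stated.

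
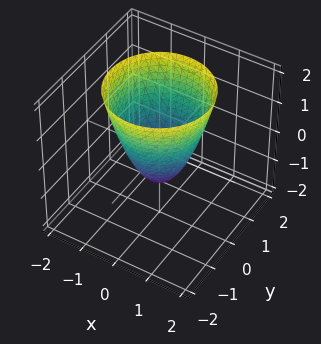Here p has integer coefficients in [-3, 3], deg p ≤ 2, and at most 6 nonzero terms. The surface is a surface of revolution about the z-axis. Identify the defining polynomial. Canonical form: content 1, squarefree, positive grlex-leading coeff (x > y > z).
3*x^2 + 3*y^2 - 2*z - 2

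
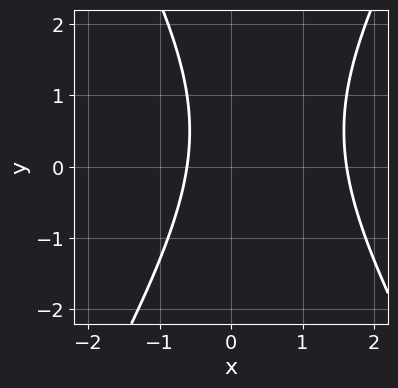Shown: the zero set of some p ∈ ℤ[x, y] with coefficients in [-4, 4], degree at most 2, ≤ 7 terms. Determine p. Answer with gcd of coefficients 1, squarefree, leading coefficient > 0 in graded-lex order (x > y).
3*x^2 - y^2 - 3*x + y - 3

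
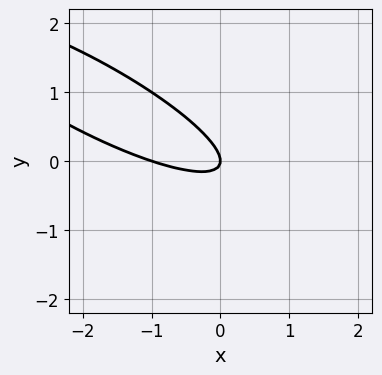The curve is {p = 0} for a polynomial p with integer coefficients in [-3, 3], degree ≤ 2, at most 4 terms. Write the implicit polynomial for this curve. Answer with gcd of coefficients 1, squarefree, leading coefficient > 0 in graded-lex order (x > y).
First, degree: the shape is more complex than any degree-1 curve, so deg p = 2.
Then, against the integer gridlines: the x-axis gridline crossings are at x ∈ {-1, 0}; it meets the y-axis at y = 0 (among the integer gridlines).
Finally, the integer polynomial consistent with all of this is the stated p.

x^2 + 3*x*y + 3*y^2 + x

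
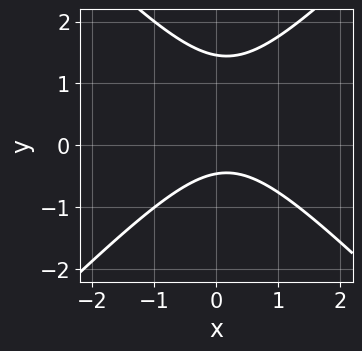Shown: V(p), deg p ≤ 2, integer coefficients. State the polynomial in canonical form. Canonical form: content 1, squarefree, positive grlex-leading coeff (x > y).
3*x^2 - 3*y^2 - x + 3*y + 2

deg p = 2.
Checking where it meets the axes: no x-intercept at any integer in the box.
Fitting integer coefficients to these (and the overall shape) gives p.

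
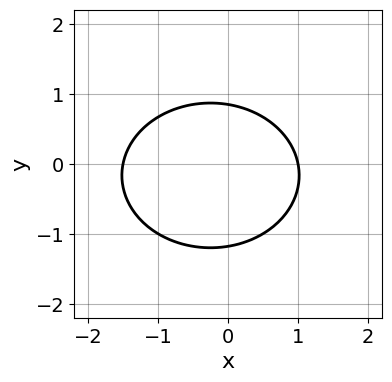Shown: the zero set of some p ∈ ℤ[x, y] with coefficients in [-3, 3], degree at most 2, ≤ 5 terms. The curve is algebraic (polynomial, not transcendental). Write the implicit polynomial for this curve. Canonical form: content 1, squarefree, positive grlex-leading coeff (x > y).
First, deg p = 2. No degree-1 curve has this shape.
Next, observable constraints: it meets the x-axis at x = 1 (among the integer gridlines).
Finally, putting this together gives p.

2*x^2 + 3*y^2 + x + y - 3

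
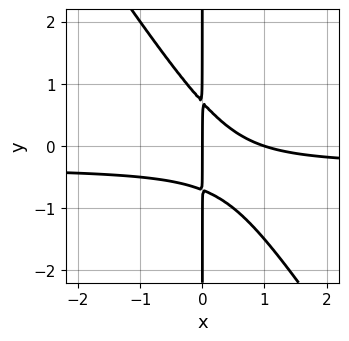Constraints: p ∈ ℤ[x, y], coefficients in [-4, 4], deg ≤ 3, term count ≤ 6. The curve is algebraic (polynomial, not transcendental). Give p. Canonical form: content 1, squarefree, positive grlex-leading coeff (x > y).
(a) The degree is 3 — a generic line meets the curve in up to 3 points.
(b) From the visible intercepts: the visible y-axis segment lies entirely on the curve; among the integer gridlines, it crosses the x-axis at x ∈ {0, 1}.
(c) Assembling these constraints gives the stated polynomial.

3*x^2*y + 2*x*y^2 + x^2 - x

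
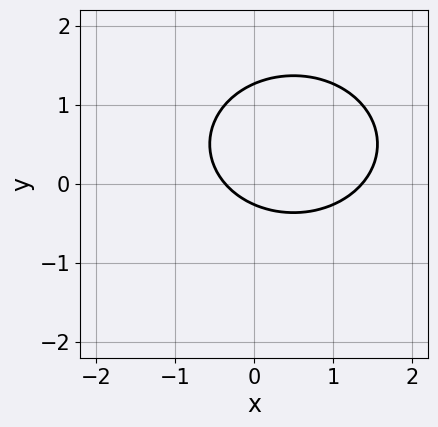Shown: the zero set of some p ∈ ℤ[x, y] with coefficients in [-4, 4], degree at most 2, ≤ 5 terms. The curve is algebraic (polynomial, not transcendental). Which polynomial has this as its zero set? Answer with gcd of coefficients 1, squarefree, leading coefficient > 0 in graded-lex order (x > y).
1. deg p = 2. A generic line meets the curve in up to 2 points.
2. Putting this together gives p.

2*x^2 + 3*y^2 - 2*x - 3*y - 1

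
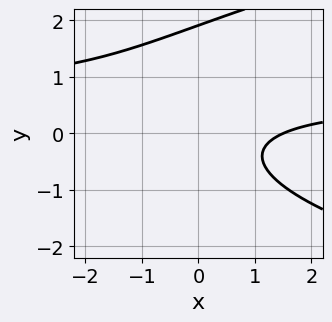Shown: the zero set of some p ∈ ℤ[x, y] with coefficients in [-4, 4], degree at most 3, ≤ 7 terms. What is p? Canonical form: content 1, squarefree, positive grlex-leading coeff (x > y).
2*y^3 - 3*x*y - 3*y^2 + 2*x - 3

1. Degree: the shape is more complex than any degree-2 curve, so deg p = 3.
2. The integer polynomial consistent with all of this is the stated p.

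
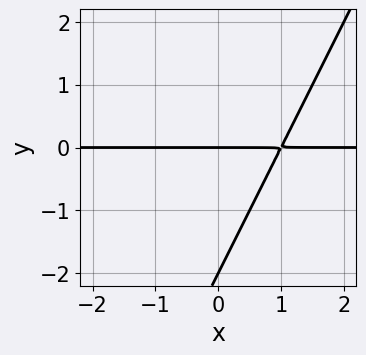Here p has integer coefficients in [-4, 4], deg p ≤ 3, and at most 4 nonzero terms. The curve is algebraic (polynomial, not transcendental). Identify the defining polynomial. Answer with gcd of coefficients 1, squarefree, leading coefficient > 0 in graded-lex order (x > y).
(a) deg p = 2.
(b) Against the integer gridlines: the y-axis gridline crossings are at y ∈ {-2, 0}; every point of the x-axis in the box is on the curve.
(c) Fitting integer coefficients to these (and the overall shape) gives p.

2*x*y - y^2 - 2*y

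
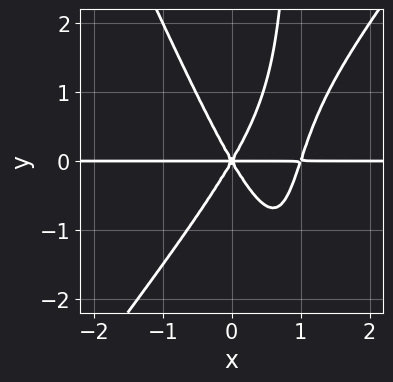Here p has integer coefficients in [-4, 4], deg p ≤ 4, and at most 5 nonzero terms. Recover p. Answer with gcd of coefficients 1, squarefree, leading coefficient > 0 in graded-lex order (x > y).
3*x^3*y - x^2*y^2 - x*y^3 - 3*x^2*y + y^3

The degree is 4 — a generic line meets the curve in up to 4 points.
Checking where it meets the axes: it crosses the y-axis at the gridline y = 0; every point of the x-axis in the box is on the curve.
Fitting integer coefficients to these (and the overall shape) gives p.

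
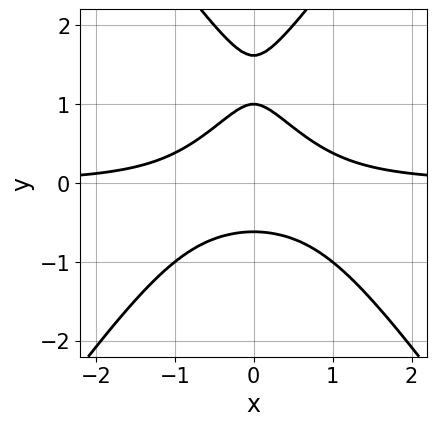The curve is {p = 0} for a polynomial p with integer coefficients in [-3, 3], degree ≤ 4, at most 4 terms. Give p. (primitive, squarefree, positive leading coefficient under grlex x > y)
1. Degree: a generic line meets the curve in up to 3 points, so deg p = 3.
2. Symmetries: the x ↦ −x reflection is a symmetry, so x appears only in even powers.
3. Reading off the gridlines: the curve avoids every integer x-axis point in the box; one y-axis crossing is at y = 1.
4. Together with the visible shape, these determine p as stated.

2*x^2*y - y^3 + 2*y^2 - 1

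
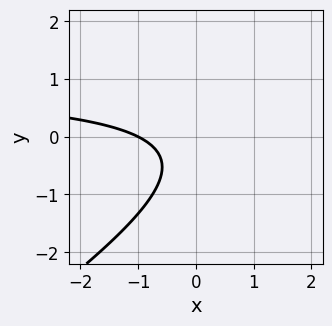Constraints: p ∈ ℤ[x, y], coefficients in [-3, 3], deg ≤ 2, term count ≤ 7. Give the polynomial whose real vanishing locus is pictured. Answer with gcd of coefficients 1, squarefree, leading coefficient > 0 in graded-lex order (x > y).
2*x*y - 3*y^2 - 2*x - 2*y - 2

First, degree: the shape is more complex than any degree-1 curve, so deg p = 2.
Then, from the visible intercepts: it misses every integer gridline on the y-axis; it meets the x-axis at x = -1 (among the integer gridlines).
Finally, together with the visible shape, these determine p as stated.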